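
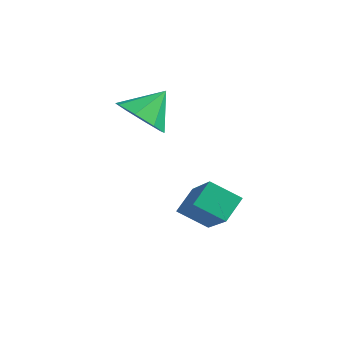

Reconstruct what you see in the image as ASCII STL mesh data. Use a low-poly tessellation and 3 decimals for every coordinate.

solid 
facet normal -0.164 -0.724 -0.670
outer loop
vertex 1.356 1.431 3.265
vertex 0.428 1.773 3.122
vertex 1.32 1.954 2.708
endloop
endfacet
facet normal 0.909 0.332 0.253
outer loop
vertex 1.356 1.431 3.265
vertex 1.32 1.954 2.708
vertex 0.652 2.767 4.038
endloop
endfacet
facet normal -0.163 -0.725 -0.669
outer loop
vertex 1.32 1.954 2.708
vertex 0.428 1.773 3.122
vertex 0.761 2.371 2.392
endloop
endfacet
facet normal 0.641 0.754 -0.139
outer loop
vertex 1.32 1.954 2.708
vertex 0.761 2.371 2.392
vertex 0.652 2.767 4.038
endloop
endfacet
facet normal -0.163 -0.725 -0.669
outer loop
vertex 0.761 2.371 2.392
vertex 0.428 1.773 3.122
vertex 0.006 2.437 2.505
endloop
endfacet
facet normal 0.050 0.972 -0.230
outer loop
vertex 0.761 2.371 2.392
vertex 0.006 2.437 2.505
vertex 0.652 2.767 4.038
endloop
endfacet
facet normal -0.163 -0.725 -0.669
outer loop
vertex 0.006 2.437 2.505
vertex 0.428 1.773 3.122
vertex -0.501 2.115 2.978
endloop
endfacet
facet normal -0.514 0.857 0.032
outer loop
vertex 0.006 2.437 2.505
vertex -0.501 2.115 2.978
vertex 0.652 2.767 4.038
endloop
endfacet
facet normal -0.164 -0.726 -0.668
outer loop
vertex -0.501 2.115 2.978
vertex 0.428 1.773 3.122
vertex -0.464 1.593 3.536
endloop
endfacet
facet normal -0.726 0.478 0.495
outer loop
vertex -0.501 2.115 2.978
vertex -0.464 1.593 3.536
vertex 0.652 2.767 4.038
endloop
endfacet
facet normal -0.164 -0.726 -0.668
outer loop
vertex -0.464 1.593 3.536
vertex 0.428 1.773 3.122
vertex 0.095 1.176 3.852
endloop
endfacet
facet normal -0.459 0.057 0.887
outer loop
vertex -0.464 1.593 3.536
vertex 0.095 1.176 3.852
vertex 0.652 2.767 4.038
endloop
endfacet
facet normal -0.165 -0.725 -0.668
outer loop
vertex 0.095 1.176 3.852
vertex 0.428 1.773 3.122
vertex 0.849 1.109 3.739
endloop
endfacet
facet normal 0.132 -0.161 0.978
outer loop
vertex 0.095 1.176 3.852
vertex 0.849 1.109 3.739
vertex 0.652 2.767 4.038
endloop
endfacet
facet normal -0.164 -0.725 -0.668
outer loop
vertex 0.849 1.109 3.739
vertex 0.428 1.773 3.122
vertex 1.356 1.431 3.265
endloop
endfacet
facet normal 0.698 -0.046 0.715
outer loop
vertex 0.849 1.109 3.739
vertex 1.356 1.431 3.265
vertex 0.652 2.767 4.038
endloop
endfacet
facet normal -0.668 0.394 -0.632
outer loop
vertex 2.332 2.155 0.432
vertex 3.222 2.669 -0.188
vertex 2.403 1.309 -0.17
endloop
endfacet
facet normal -0.742 -0.429 0.516
outer loop
vertex 3.858 0.451 1.208
vertex 2.332 2.155 0.432
vertex 2.403 1.309 -0.17
endloop
endfacet
facet normal -0.668 0.394 -0.632
outer loop
vertex 2.403 1.309 -0.17
vertex 3.222 2.669 -0.188
vertex 3.292 1.824 -0.789
endloop
endfacet
facet normal 0.068 -0.813 -0.578
outer loop
vertex 3.292 1.824 -0.789
vertex 3.858 0.451 1.208
vertex 2.403 1.309 -0.17
endloop
endfacet
facet normal -0.067 0.813 0.578
outer loop
vertex 2.332 2.155 0.432
vertex 4.677 1.811 1.19
vertex 3.222 2.669 -0.188
endloop
endfacet
facet normal -0.741 -0.429 0.516
outer loop
vertex 3.788 1.296 1.809
vertex 2.332 2.155 0.432
vertex 3.858 0.451 1.208
endloop
endfacet
facet normal -0.068 0.813 0.579
outer loop
vertex 3.788 1.296 1.809
vertex 4.677 1.811 1.19
vertex 2.332 2.155 0.432
endloop
endfacet
facet normal 0.742 0.429 -0.516
outer loop
vertex 3.222 2.669 -0.188
vertex 4.677 1.811 1.19
vertex 3.292 1.824 -0.789
endloop
endfacet
facet normal 0.067 -0.813 -0.578
outer loop
vertex 4.748 0.965 0.588
vertex 3.858 0.451 1.208
vertex 3.292 1.824 -0.789
endloop
endfacet
facet normal 0.741 0.429 -0.516
outer loop
vertex 3.292 1.824 -0.789
vertex 4.677 1.811 1.19
vertex 4.748 0.965 0.588
endloop
endfacet
facet normal 0.668 -0.394 0.632
outer loop
vertex 4.748 0.965 0.588
vertex 3.788 1.296 1.809
vertex 3.858 0.451 1.208
endloop
endfacet
facet normal 0.668 -0.394 0.632
outer loop
vertex 4.677 1.811 1.19
vertex 3.788 1.296 1.809
vertex 4.748 0.965 0.588
endloop
endfacet

endsolid


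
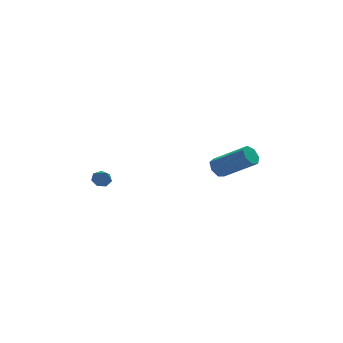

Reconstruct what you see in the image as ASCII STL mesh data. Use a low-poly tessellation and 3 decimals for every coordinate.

solid 
facet normal -0.115 0.703 -0.702
outer loop
vertex -2.074 3.745 -2.327
vertex -2.562 3.826 -2.166
vertex -2.125 4.058 -2.005
endloop
endfacet
facet normal 0.952 -0.129 0.276
outer loop
vertex -2.074 3.745 -2.327
vertex -2.125 4.058 -2.005
vertex -2.438 3.054 -1.394
endloop
endfacet
facet normal -0.113 0.702 -0.703
outer loop
vertex -2.125 4.058 -2.005
vertex -2.562 3.826 -2.166
vertex -2.505 4.196 -1.806
endloop
endfacet
facet normal 0.528 0.316 0.789
outer loop
vertex -2.125 4.058 -2.005
vertex -2.505 4.196 -1.806
vertex -2.438 3.054 -1.394
endloop
endfacet
facet normal -0.113 0.702 -0.703
outer loop
vertex -2.505 4.196 -1.806
vertex -2.562 3.826 -2.166
vertex -2.928 4.057 -1.877
endloop
endfacet
facet normal -0.257 0.315 0.914
outer loop
vertex -2.505 4.196 -1.806
vertex -2.928 4.057 -1.877
vertex -2.438 3.054 -1.394
endloop
endfacet
facet normal -0.112 0.702 -0.703
outer loop
vertex -2.928 4.057 -1.877
vertex -2.562 3.826 -2.166
vertex -3.075 3.743 -2.167
endloop
endfacet
facet normal -0.819 -0.132 0.558
outer loop
vertex -2.928 4.057 -1.877
vertex -3.075 3.743 -2.167
vertex -2.438 3.054 -1.394
endloop
endfacet
facet normal -0.112 0.704 -0.702
outer loop
vertex -3.075 3.743 -2.167
vertex -2.562 3.826 -2.166
vertex -2.836 3.493 -2.456
endloop
endfacet
facet normal -0.729 -0.685 -0.010
outer loop
vertex -3.075 3.743 -2.167
vertex -2.836 3.493 -2.456
vertex -2.438 3.054 -1.394
endloop
endfacet
facet normal -0.112 0.703 -0.702
outer loop
vertex -2.836 3.493 -2.456
vertex -2.562 3.826 -2.166
vertex -2.391 3.493 -2.527
endloop
endfacet
facet normal -0.058 -0.930 -0.363
outer loop
vertex -2.836 3.493 -2.456
vertex -2.391 3.493 -2.527
vertex -2.438 3.054 -1.394
endloop
endfacet
facet normal -0.115 0.702 -0.702
outer loop
vertex -2.391 3.493 -2.527
vertex -2.562 3.826 -2.166
vertex -2.074 3.745 -2.327
endloop
endfacet
facet normal 0.692 -0.683 -0.236
outer loop
vertex -2.391 3.493 -2.527
vertex -2.074 3.745 -2.327
vertex -2.438 3.054 -1.394
endloop
endfacet
facet normal -0.678 0.465 -0.570
outer loop
vertex 3.43 3.385 -2.337
vertex 3.138 3.584 -1.827
vertex 3.594 3.86 -2.144
endloop
endfacet
facet normal 0.670 0.069 -0.739
outer loop
vertex 3.43 3.385 -2.337
vertex 3.594 3.86 -2.144
vertex 4.874 2.397 -1.122
endloop
endfacet
facet normal 0.669 0.068 -0.740
outer loop
vertex 4.874 2.397 -1.122
vertex 3.594 3.86 -2.144
vertex 5.038 2.872 -0.93
endloop
endfacet
facet normal 0.678 -0.464 0.570
outer loop
vertex 4.874 2.397 -1.122
vertex 5.038 2.872 -0.93
vertex 4.582 2.596 -0.613
endloop
endfacet
facet normal -0.678 0.463 -0.571
outer loop
vertex 3.594 3.86 -2.144
vertex 3.138 3.584 -1.827
vertex 3.414 4.128 -1.713
endloop
endfacet
facet normal 0.655 0.733 -0.182
outer loop
vertex 3.594 3.86 -2.144
vertex 3.414 4.128 -1.713
vertex 5.038 2.872 -0.93
endloop
endfacet
facet normal 0.655 0.734 -0.181
outer loop
vertex 5.038 2.872 -0.93
vertex 3.414 4.128 -1.713
vertex 4.858 3.139 -0.499
endloop
endfacet
facet normal 0.678 -0.464 0.571
outer loop
vertex 5.038 2.872 -0.93
vertex 4.858 3.139 -0.499
vertex 4.582 2.596 -0.613
endloop
endfacet
facet normal -0.678 0.464 -0.570
outer loop
vertex 3.414 4.128 -1.713
vertex 3.138 3.584 -1.827
vertex 3.027 3.986 -1.368
endloop
endfacet
facet normal 0.147 0.845 0.513
outer loop
vertex 3.414 4.128 -1.713
vertex 3.027 3.986 -1.368
vertex 4.858 3.139 -0.499
endloop
endfacet
facet normal 0.147 0.845 0.514
outer loop
vertex 4.858 3.139 -0.499
vertex 3.027 3.986 -1.368
vertex 4.47 2.997 -0.154
endloop
endfacet
facet normal 0.677 -0.464 0.571
outer loop
vertex 4.858 3.139 -0.499
vertex 4.47 2.997 -0.154
vertex 4.582 2.596 -0.613
endloop
endfacet
facet normal -0.677 0.465 -0.571
outer loop
vertex 3.027 3.986 -1.368
vertex 3.138 3.584 -1.827
vertex 2.723 3.542 -1.369
endloop
endfacet
facet normal -0.471 0.321 0.822
outer loop
vertex 3.027 3.986 -1.368
vertex 2.723 3.542 -1.369
vertex 4.47 2.997 -0.154
endloop
endfacet
facet normal -0.471 0.321 0.821
outer loop
vertex 4.47 2.997 -0.154
vertex 2.723 3.542 -1.369
vertex 4.167 2.553 -0.154
endloop
endfacet
facet normal 0.679 -0.463 0.570
outer loop
vertex 4.47 2.997 -0.154
vertex 4.167 2.553 -0.154
vertex 4.582 2.596 -0.613
endloop
endfacet
facet normal -0.677 0.465 -0.571
outer loop
vertex 2.723 3.542 -1.369
vertex 3.138 3.584 -1.827
vertex 2.732 3.13 -1.715
endloop
endfacet
facet normal -0.735 -0.445 0.511
outer loop
vertex 2.723 3.542 -1.369
vertex 2.732 3.13 -1.715
vertex 4.167 2.553 -0.154
endloop
endfacet
facet normal -0.735 -0.445 0.511
outer loop
vertex 4.167 2.553 -0.154
vertex 2.732 3.13 -1.715
vertex 4.176 2.141 -0.5
endloop
endfacet
facet normal 0.678 -0.464 0.570
outer loop
vertex 4.167 2.553 -0.154
vertex 4.176 2.141 -0.5
vertex 4.582 2.596 -0.613
endloop
endfacet
facet normal -0.677 0.464 -0.571
outer loop
vertex 2.732 3.13 -1.715
vertex 3.138 3.584 -1.827
vertex 3.047 3.06 -2.145
endloop
endfacet
facet normal -0.446 -0.876 -0.184
outer loop
vertex 2.732 3.13 -1.715
vertex 3.047 3.06 -2.145
vertex 4.176 2.141 -0.5
endloop
endfacet
facet normal -0.446 -0.876 -0.183
outer loop
vertex 4.176 2.141 -0.5
vertex 3.047 3.06 -2.145
vertex 4.49 2.071 -0.931
endloop
endfacet
facet normal 0.678 -0.464 0.570
outer loop
vertex 4.176 2.141 -0.5
vertex 4.49 2.071 -0.931
vertex 4.582 2.596 -0.613
endloop
endfacet
facet normal -0.679 0.464 -0.570
outer loop
vertex 3.047 3.06 -2.145
vertex 3.138 3.584 -1.827
vertex 3.43 3.385 -2.337
endloop
endfacet
facet normal 0.179 -0.648 -0.740
outer loop
vertex 3.047 3.06 -2.145
vertex 3.43 3.385 -2.337
vertex 4.49 2.071 -0.931
endloop
endfacet
facet normal 0.181 -0.647 -0.741
outer loop
vertex 4.49 2.071 -0.931
vertex 3.43 3.385 -2.337
vertex 4.874 2.397 -1.122
endloop
endfacet
facet normal 0.678 -0.464 0.570
outer loop
vertex 4.49 2.071 -0.931
vertex 4.874 2.397 -1.122
vertex 4.582 2.596 -0.613
endloop
endfacet

endsolid


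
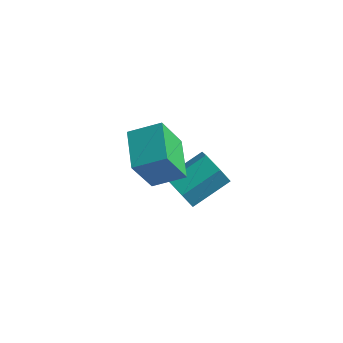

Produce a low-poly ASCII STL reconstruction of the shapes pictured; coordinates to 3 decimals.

solid 
facet normal -0.781 -0.475 -0.405
outer loop
vertex -0.54 -3.937 1.061
vertex -1.449 -2.787 1.464
vertex -0.264 -3.249 -0.278
endloop
endfacet
facet normal 0.598 -0.756 -0.265
outer loop
vertex 0.649 -2.693 0.196
vertex -0.54 -3.937 1.061
vertex -0.264 -3.249 -0.278
endloop
endfacet
facet normal -0.781 -0.476 -0.405
outer loop
vertex -0.264 -3.249 -0.278
vertex -1.449 -2.787 1.464
vertex -1.173 -2.1 0.125
endloop
endfacet
facet normal 0.180 0.450 -0.875
outer loop
vertex -1.173 -2.1 0.125
vertex 0.649 -2.693 0.196
vertex -0.264 -3.249 -0.278
endloop
endfacet
facet normal -0.181 -0.449 0.875
outer loop
vertex -0.54 -3.937 1.061
vertex -0.536 -2.231 1.938
vertex -1.449 -2.787 1.464
endloop
endfacet
facet normal 0.599 -0.756 -0.265
outer loop
vertex 0.373 -3.38 1.535
vertex -0.54 -3.937 1.061
vertex 0.649 -2.693 0.196
endloop
endfacet
facet normal -0.180 -0.449 0.875
outer loop
vertex 0.373 -3.38 1.535
vertex -0.536 -2.231 1.938
vertex -0.54 -3.937 1.061
endloop
endfacet
facet normal -0.598 0.756 0.265
outer loop
vertex -1.449 -2.787 1.464
vertex -0.536 -2.231 1.938
vertex -1.173 -2.1 0.125
endloop
endfacet
facet normal 0.180 0.449 -0.875
outer loop
vertex -0.26 -1.543 0.599
vertex 0.649 -2.693 0.196
vertex -1.173 -2.1 0.125
endloop
endfacet
facet normal -0.599 0.756 0.265
outer loop
vertex -1.173 -2.1 0.125
vertex -0.536 -2.231 1.938
vertex -0.26 -1.543 0.599
endloop
endfacet
facet normal 0.781 0.475 0.405
outer loop
vertex -0.26 -1.543 0.599
vertex 0.373 -3.38 1.535
vertex 0.649 -2.693 0.196
endloop
endfacet
facet normal 0.781 0.476 0.405
outer loop
vertex -0.536 -2.231 1.938
vertex 0.373 -3.38 1.535
vertex -0.26 -1.543 0.599
endloop
endfacet
facet normal -0.427 -0.790 -0.440
outer loop
vertex -0.247 -1.502 -2.239
vertex -0.672 -1.042 -2.652
vertex -0.002 -1.263 -2.906
endloop
endfacet
facet normal 0.843 -0.525 0.122
outer loop
vertex -0.247 -1.502 -2.239
vertex -0.002 -1.263 -2.906
vertex 0.416 -0.279 -1.556
endloop
endfacet
facet normal 0.842 -0.525 0.122
outer loop
vertex 0.416 -0.279 -1.556
vertex -0.002 -1.263 -2.906
vertex 0.662 -0.04 -2.223
endloop
endfacet
facet normal 0.429 0.788 0.441
outer loop
vertex 0.416 -0.279 -1.556
vertex 0.662 -0.04 -2.223
vertex -0.008 0.182 -1.968
endloop
endfacet
facet normal -0.428 -0.789 -0.442
outer loop
vertex -0.002 -1.263 -2.906
vertex -0.672 -1.042 -2.652
vertex -0.426 -0.802 -3.319
endloop
endfacet
facet normal 0.705 0.013 -0.709
outer loop
vertex -0.002 -1.263 -2.906
vertex -0.426 -0.802 -3.319
vertex 0.662 -0.04 -2.223
endloop
endfacet
facet normal 0.704 0.015 -0.710
outer loop
vertex 0.662 -0.04 -2.223
vertex -0.426 -0.802 -3.319
vertex 0.237 0.421 -2.635
endloop
endfacet
facet normal 0.429 0.789 0.440
outer loop
vertex 0.662 -0.04 -2.223
vertex 0.237 0.421 -2.635
vertex -0.008 0.182 -1.968
endloop
endfacet
facet normal -0.428 -0.788 -0.442
outer loop
vertex -0.426 -0.802 -3.319
vertex -0.672 -1.042 -2.652
vertex -1.096 -0.581 -3.064
endloop
endfacet
facet normal -0.138 0.539 -0.831
outer loop
vertex -0.426 -0.802 -3.319
vertex -1.096 -0.581 -3.064
vertex 0.237 0.421 -2.635
endloop
endfacet
facet normal -0.137 0.539 -0.831
outer loop
vertex 0.237 0.421 -2.635
vertex -1.096 -0.581 -3.064
vertex -0.433 0.642 -2.381
endloop
endfacet
facet normal 0.427 0.790 0.440
outer loop
vertex 0.237 0.421 -2.635
vertex -0.433 0.642 -2.381
vertex -0.008 0.182 -1.968
endloop
endfacet
facet normal -0.429 -0.788 -0.441
outer loop
vertex -1.096 -0.581 -3.064
vertex -0.672 -1.042 -2.652
vertex -1.342 -0.82 -2.397
endloop
endfacet
facet normal -0.842 0.525 -0.123
outer loop
vertex -1.096 -0.581 -3.064
vertex -1.342 -0.82 -2.397
vertex -0.433 0.642 -2.381
endloop
endfacet
facet normal -0.842 0.525 -0.121
outer loop
vertex -0.433 0.642 -2.381
vertex -1.342 -0.82 -2.397
vertex -0.678 0.403 -1.714
endloop
endfacet
facet normal 0.427 0.790 0.440
outer loop
vertex -0.433 0.642 -2.381
vertex -0.678 0.403 -1.714
vertex -0.008 0.182 -1.968
endloop
endfacet
facet normal -0.429 -0.789 -0.440
outer loop
vertex -1.342 -0.82 -2.397
vertex -0.672 -1.042 -2.652
vertex -0.917 -1.281 -1.985
endloop
endfacet
facet normal -0.704 -0.014 0.710
outer loop
vertex -1.342 -0.82 -2.397
vertex -0.917 -1.281 -1.985
vertex -0.678 0.403 -1.714
endloop
endfacet
facet normal -0.705 -0.014 0.709
outer loop
vertex -0.678 0.403 -1.714
vertex -0.917 -1.281 -1.985
vertex -0.254 -0.058 -1.301
endloop
endfacet
facet normal 0.428 0.789 0.442
outer loop
vertex -0.678 0.403 -1.714
vertex -0.254 -0.058 -1.301
vertex -0.008 0.182 -1.968
endloop
endfacet
facet normal -0.427 -0.790 -0.440
outer loop
vertex -0.917 -1.281 -1.985
vertex -0.672 -1.042 -2.652
vertex -0.247 -1.502 -2.239
endloop
endfacet
facet normal 0.137 -0.539 0.831
outer loop
vertex -0.917 -1.281 -1.985
vertex -0.247 -1.502 -2.239
vertex -0.254 -0.058 -1.301
endloop
endfacet
facet normal 0.138 -0.539 0.831
outer loop
vertex -0.254 -0.058 -1.301
vertex -0.247 -1.502 -2.239
vertex 0.416 -0.279 -1.556
endloop
endfacet
facet normal 0.428 0.788 0.442
outer loop
vertex -0.254 -0.058 -1.301
vertex 0.416 -0.279 -1.556
vertex -0.008 0.182 -1.968
endloop
endfacet

endsolid


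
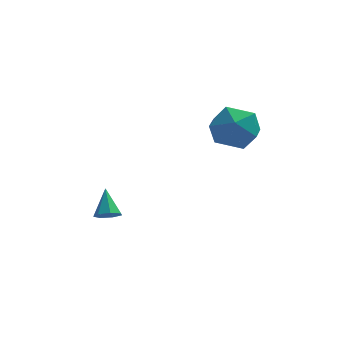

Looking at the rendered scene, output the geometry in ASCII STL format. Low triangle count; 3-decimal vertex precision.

solid 
facet normal -0.168 0.978 -0.127
outer loop
vertex 2.136 0.6 2.998
vertex 1.385 0.567 3.733
vertex 2.379 0.773 4.006
endloop
endfacet
facet normal 0.513 0.817 -0.264
outer loop
vertex 2.136 0.6 2.998
vertex 2.379 0.773 4.006
vertex 3.01 0.183 3.407
endloop
endfacet
facet normal 0.525 0.329 -0.785
outer loop
vertex 2.136 0.6 2.998
vertex 3.01 0.183 3.407
vertex 2.406 -0.388 2.764
endloop
endfacet
facet normal -0.150 0.189 -0.971
outer loop
vertex 2.136 0.6 2.998
vertex 2.406 -0.388 2.764
vertex 1.401 -0.151 2.965
endloop
endfacet
facet normal -0.578 0.590 -0.564
outer loop
vertex 2.136 0.6 2.998
vertex 1.401 -0.151 2.965
vertex 1.385 0.567 3.733
endloop
endfacet
facet normal 0.792 0.519 0.322
outer loop
vertex 3.01 0.183 3.407
vertex 2.379 0.773 4.006
vertex 2.799 -0.109 4.395
endloop
endfacet
facet normal -0.311 0.779 0.544
outer loop
vertex 2.379 0.773 4.006
vertex 1.385 0.567 3.733
vertex 1.794 0.128 4.596
endloop
endfacet
facet normal -0.975 0.153 -0.163
outer loop
vertex 1.385 0.567 3.733
vertex 1.401 -0.151 2.965
vertex 1.19 -0.443 3.953
endloop
endfacet
facet normal -0.281 -0.496 -0.821
outer loop
vertex 1.401 -0.151 2.965
vertex 2.406 -0.388 2.764
vertex 1.821 -1.033 3.354
endloop
endfacet
facet normal 0.810 -0.270 -0.521
outer loop
vertex 2.406 -0.388 2.764
vertex 3.01 0.183 3.407
vertex 2.815 -0.827 3.627
endloop
endfacet
facet normal 0.150 -0.189 0.971
outer loop
vertex 2.064 -0.86 4.362
vertex 2.799 -0.109 4.395
vertex 1.794 0.128 4.596
endloop
endfacet
facet normal -0.525 -0.329 0.785
outer loop
vertex 2.064 -0.86 4.362
vertex 1.794 0.128 4.596
vertex 1.19 -0.443 3.953
endloop
endfacet
facet normal -0.513 -0.817 0.264
outer loop
vertex 2.064 -0.86 4.362
vertex 1.19 -0.443 3.953
vertex 1.821 -1.033 3.354
endloop
endfacet
facet normal 0.168 -0.978 0.127
outer loop
vertex 2.064 -0.86 4.362
vertex 1.821 -1.033 3.354
vertex 2.815 -0.827 3.627
endloop
endfacet
facet normal 0.578 -0.590 0.564
outer loop
vertex 2.064 -0.86 4.362
vertex 2.815 -0.827 3.627
vertex 2.799 -0.109 4.395
endloop
endfacet
facet normal 0.281 0.496 0.821
outer loop
vertex 1.794 0.128 4.596
vertex 2.799 -0.109 4.395
vertex 2.379 0.773 4.006
endloop
endfacet
facet normal -0.810 0.270 0.521
outer loop
vertex 1.19 -0.443 3.953
vertex 1.794 0.128 4.596
vertex 1.385 0.567 3.733
endloop
endfacet
facet normal -0.792 -0.519 -0.322
outer loop
vertex 1.821 -1.033 3.354
vertex 1.19 -0.443 3.953
vertex 1.401 -0.151 2.965
endloop
endfacet
facet normal 0.311 -0.779 -0.544
outer loop
vertex 2.815 -0.827 3.627
vertex 1.821 -1.033 3.354
vertex 2.406 -0.388 2.764
endloop
endfacet
facet normal 0.975 -0.153 0.163
outer loop
vertex 2.799 -0.109 4.395
vertex 2.815 -0.827 3.627
vertex 3.01 0.183 3.407
endloop
endfacet
facet normal 0.084 -0.701 -0.708
outer loop
vertex -1.908 -0.059 -0.755
vertex -2.369 0.099 -0.966
vertex -1.879 0.269 -1.076
endloop
endfacet
facet normal 0.897 0.266 0.353
outer loop
vertex -1.908 -0.059 -0.755
vertex -1.879 0.269 -1.076
vertex -2.471 0.961 -0.094
endloop
endfacet
facet normal 0.084 -0.701 -0.709
outer loop
vertex -1.879 0.269 -1.076
vertex -2.369 0.099 -0.966
vertex -2.218 0.469 -1.314
endloop
endfacet
facet normal 0.595 0.781 -0.191
outer loop
vertex -1.879 0.269 -1.076
vertex -2.218 0.469 -1.314
vertex -2.471 0.961 -0.094
endloop
endfacet
facet normal 0.083 -0.701 -0.709
outer loop
vertex -2.218 0.469 -1.314
vertex -2.369 0.099 -0.966
vertex -2.671 0.39 -1.289
endloop
endfacet
facet normal -0.179 0.899 -0.400
outer loop
vertex -2.218 0.469 -1.314
vertex -2.671 0.39 -1.289
vertex -2.471 0.961 -0.094
endloop
endfacet
facet normal 0.083 -0.700 -0.709
outer loop
vertex -2.671 0.39 -1.289
vertex -2.369 0.099 -0.966
vertex -2.896 0.092 -1.021
endloop
endfacet
facet normal -0.839 0.532 -0.114
outer loop
vertex -2.671 0.39 -1.289
vertex -2.896 0.092 -1.021
vertex -2.471 0.961 -0.094
endloop
endfacet
facet normal 0.083 -0.701 -0.709
outer loop
vertex -2.896 0.092 -1.021
vertex -2.369 0.099 -0.966
vertex -2.723 -0.201 -0.711
endloop
endfacet
facet normal -0.891 -0.047 0.452
outer loop
vertex -2.896 0.092 -1.021
vertex -2.723 -0.201 -0.711
vertex -2.471 0.961 -0.094
endloop
endfacet
facet normal 0.083 -0.701 -0.709
outer loop
vertex -2.723 -0.201 -0.711
vertex -2.369 0.099 -0.966
vertex -2.284 -0.268 -0.593
endloop
endfacet
facet normal -0.294 -0.398 0.869
outer loop
vertex -2.723 -0.201 -0.711
vertex -2.284 -0.268 -0.593
vertex -2.471 0.961 -0.094
endloop
endfacet
facet normal 0.084 -0.701 -0.709
outer loop
vertex -2.284 -0.268 -0.593
vertex -2.369 0.099 -0.966
vertex -1.908 -0.059 -0.755
endloop
endfacet
facet normal 0.500 -0.259 0.826
outer loop
vertex -2.284 -0.268 -0.593
vertex -1.908 -0.059 -0.755
vertex -2.471 0.961 -0.094
endloop
endfacet

endsolid


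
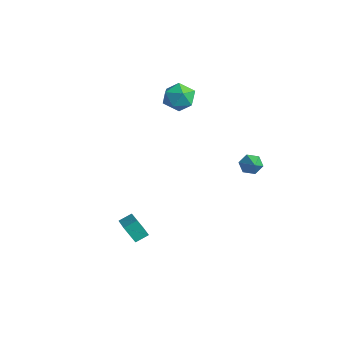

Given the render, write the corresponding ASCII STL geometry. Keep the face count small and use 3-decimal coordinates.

solid 
facet normal -0.782 0.357 -0.510
outer loop
vertex 2.68 4.151 -0.204
vertex 2.266 4.12 0.409
vertex 2.649 4.734 0.251
endloop
endfacet
facet normal 0.871 0.330 -0.363
outer loop
vertex 2.68 4.151 -0.204
vertex 2.649 4.734 0.251
vertex 3.494 3.56 1.211
endloop
endfacet
facet normal -0.782 0.357 -0.510
outer loop
vertex 2.649 4.734 0.251
vertex 2.266 4.12 0.409
vertex 2.235 4.703 0.864
endloop
endfacet
facet normal 0.549 0.729 0.408
outer loop
vertex 2.649 4.734 0.251
vertex 2.235 4.703 0.864
vertex 3.494 3.56 1.211
endloop
endfacet
facet normal -0.782 0.357 -0.511
outer loop
vertex 2.235 4.703 0.864
vertex 2.266 4.12 0.409
vertex 1.852 4.09 1.021
endloop
endfacet
facet normal -0.027 0.264 0.964
outer loop
vertex 2.235 4.703 0.864
vertex 1.852 4.09 1.021
vertex 3.494 3.56 1.211
endloop
endfacet
facet normal -0.782 0.357 -0.511
outer loop
vertex 1.852 4.09 1.021
vertex 2.266 4.12 0.409
vertex 1.883 3.507 0.566
endloop
endfacet
facet normal -0.280 -0.600 0.749
outer loop
vertex 1.852 4.09 1.021
vertex 1.883 3.507 0.566
vertex 3.494 3.56 1.211
endloop
endfacet
facet normal -0.782 0.357 -0.511
outer loop
vertex 1.883 3.507 0.566
vertex 2.266 4.12 0.409
vertex 2.297 3.537 -0.046
endloop
endfacet
facet normal 0.041 -0.999 -0.021
outer loop
vertex 1.883 3.507 0.566
vertex 2.297 3.537 -0.046
vertex 3.494 3.56 1.211
endloop
endfacet
facet normal -0.782 0.357 -0.510
outer loop
vertex 2.297 3.537 -0.046
vertex 2.266 4.12 0.409
vertex 2.68 4.151 -0.204
endloop
endfacet
facet normal 0.617 -0.534 -0.578
outer loop
vertex 2.297 3.537 -0.046
vertex 2.68 4.151 -0.204
vertex 3.494 3.56 1.211
endloop
endfacet
facet normal -0.202 0.726 0.658
outer loop
vertex -3.845 3.411 4.004
vertex -3.465 2.752 4.847
vertex -2.75 3.445 4.302
endloop
endfacet
facet normal -0.036 0.999 0.020
outer loop
vertex -3.845 3.411 4.004
vertex -2.75 3.445 4.302
vertex -3.039 3.456 3.205
endloop
endfacet
facet normal -0.496 0.737 -0.459
outer loop
vertex -3.845 3.411 4.004
vertex -3.039 3.456 3.205
vertex -3.934 2.77 3.071
endloop
endfacet
facet normal -0.946 0.302 -0.117
outer loop
vertex -3.845 3.411 4.004
vertex -3.934 2.77 3.071
vertex -4.198 2.335 4.086
endloop
endfacet
facet normal -0.764 0.294 0.574
outer loop
vertex -3.845 3.411 4.004
vertex -4.198 2.335 4.086
vertex -3.465 2.752 4.847
endloop
endfacet
facet normal 0.617 0.772 -0.155
outer loop
vertex -3.039 3.456 3.205
vertex -2.75 3.445 4.302
vertex -2.162 2.825 3.554
endloop
endfacet
facet normal 0.349 0.329 0.877
outer loop
vertex -2.75 3.445 4.302
vertex -3.465 2.752 4.847
vertex -2.426 2.39 4.569
endloop
endfacet
facet normal -0.560 -0.369 0.742
outer loop
vertex -3.465 2.752 4.847
vertex -4.198 2.335 4.086
vertex -3.321 1.704 4.435
endloop
endfacet
facet normal -0.855 -0.358 -0.376
outer loop
vertex -4.198 2.335 4.086
vertex -3.934 2.77 3.071
vertex -3.61 1.715 3.338
endloop
endfacet
facet normal -0.127 0.348 -0.929
outer loop
vertex -3.934 2.77 3.071
vertex -3.039 3.456 3.205
vertex -2.895 2.408 2.793
endloop
endfacet
facet normal 0.946 -0.302 0.117
outer loop
vertex -2.515 1.749 3.636
vertex -2.162 2.825 3.554
vertex -2.426 2.39 4.569
endloop
endfacet
facet normal 0.496 -0.737 0.459
outer loop
vertex -2.515 1.749 3.636
vertex -2.426 2.39 4.569
vertex -3.321 1.704 4.435
endloop
endfacet
facet normal 0.036 -0.999 -0.020
outer loop
vertex -2.515 1.749 3.636
vertex -3.321 1.704 4.435
vertex -3.61 1.715 3.338
endloop
endfacet
facet normal 0.202 -0.726 -0.658
outer loop
vertex -2.515 1.749 3.636
vertex -3.61 1.715 3.338
vertex -2.895 2.408 2.793
endloop
endfacet
facet normal 0.764 -0.294 -0.574
outer loop
vertex -2.515 1.749 3.636
vertex -2.895 2.408 2.793
vertex -2.162 2.825 3.554
endloop
endfacet
facet normal 0.855 0.358 0.376
outer loop
vertex -2.426 2.39 4.569
vertex -2.162 2.825 3.554
vertex -2.75 3.445 4.302
endloop
endfacet
facet normal 0.127 -0.348 0.929
outer loop
vertex -3.321 1.704 4.435
vertex -2.426 2.39 4.569
vertex -3.465 2.752 4.847
endloop
endfacet
facet normal -0.617 -0.772 0.155
outer loop
vertex -3.61 1.715 3.338
vertex -3.321 1.704 4.435
vertex -4.198 2.335 4.086
endloop
endfacet
facet normal -0.349 -0.329 -0.877
outer loop
vertex -2.895 2.408 2.793
vertex -3.61 1.715 3.338
vertex -3.934 2.77 3.071
endloop
endfacet
facet normal 0.560 0.369 -0.742
outer loop
vertex -2.162 2.825 3.554
vertex -2.895 2.408 2.793
vertex -3.039 3.456 3.205
endloop
endfacet
facet normal -0.428 -0.348 0.834
outer loop
vertex 0.536 -3.513 -3.332
vertex 0.682 -2.704 -2.919
vertex -1.003 -2.951 -3.888
endloop
endfacet
facet normal -0.159 -0.880 -0.448
outer loop
vertex -0.442 -2.496 -4.981
vertex 0.536 -3.513 -3.332
vertex -1.003 -2.951 -3.888
endloop
endfacet
facet normal -0.429 -0.347 0.834
outer loop
vertex -1.003 -2.951 -3.888
vertex 0.682 -2.704 -2.919
vertex -0.857 -2.142 -3.476
endloop
endfacet
facet normal -0.890 0.324 -0.322
outer loop
vertex -0.857 -2.142 -3.476
vertex -0.442 -2.496 -4.981
vertex -1.003 -2.951 -3.888
endloop
endfacet
facet normal 0.890 -0.325 0.321
outer loop
vertex 0.536 -3.513 -3.332
vertex 1.243 -2.249 -4.012
vertex 0.682 -2.704 -2.919
endloop
endfacet
facet normal -0.159 -0.880 -0.448
outer loop
vertex 1.097 -3.058 -4.424
vertex 0.536 -3.513 -3.332
vertex -0.442 -2.496 -4.981
endloop
endfacet
facet normal 0.889 -0.324 0.322
outer loop
vertex 1.097 -3.058 -4.424
vertex 1.243 -2.249 -4.012
vertex 0.536 -3.513 -3.332
endloop
endfacet
facet normal 0.159 0.880 0.448
outer loop
vertex 0.682 -2.704 -2.919
vertex 1.243 -2.249 -4.012
vertex -0.857 -2.142 -3.476
endloop
endfacet
facet normal -0.889 0.325 -0.322
outer loop
vertex -0.296 -1.687 -4.568
vertex -0.442 -2.496 -4.981
vertex -0.857 -2.142 -3.476
endloop
endfacet
facet normal 0.159 0.880 0.448
outer loop
vertex -0.857 -2.142 -3.476
vertex 1.243 -2.249 -4.012
vertex -0.296 -1.687 -4.568
endloop
endfacet
facet normal 0.429 0.348 -0.834
outer loop
vertex -0.296 -1.687 -4.568
vertex 1.097 -3.058 -4.424
vertex -0.442 -2.496 -4.981
endloop
endfacet
facet normal 0.428 0.348 -0.834
outer loop
vertex 1.243 -2.249 -4.012
vertex 1.097 -3.058 -4.424
vertex -0.296 -1.687 -4.568
endloop
endfacet

endsolid


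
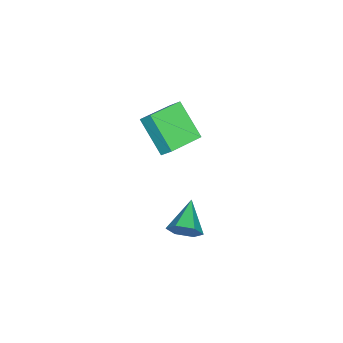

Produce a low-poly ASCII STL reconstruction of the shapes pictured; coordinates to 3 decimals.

solid 
facet normal -0.911 0.379 -0.164
outer loop
vertex -3.746 -0.665 3.229
vertex -3.627 -0.094 3.888
vertex -2.91 0.747 1.855
endloop
endfacet
facet normal -0.135 -0.649 -0.749
outer loop
vertex -1.153 0.014 2.172
vertex -3.746 -0.665 3.229
vertex -2.91 0.747 1.855
endloop
endfacet
facet normal -0.910 0.380 -0.164
outer loop
vertex -2.91 0.747 1.855
vertex -3.627 -0.094 3.888
vertex -2.791 1.317 2.514
endloop
endfacet
facet normal 0.391 0.660 -0.641
outer loop
vertex -2.791 1.317 2.514
vertex -1.153 0.014 2.172
vertex -2.91 0.747 1.855
endloop
endfacet
facet normal -0.391 -0.659 0.642
outer loop
vertex -3.746 -0.665 3.229
vertex -1.87 -0.827 4.205
vertex -3.627 -0.094 3.888
endloop
endfacet
facet normal -0.135 -0.649 -0.749
outer loop
vertex -1.989 -1.397 3.546
vertex -3.746 -0.665 3.229
vertex -1.153 0.014 2.172
endloop
endfacet
facet normal -0.391 -0.660 0.642
outer loop
vertex -1.989 -1.397 3.546
vertex -1.87 -0.827 4.205
vertex -3.746 -0.665 3.229
endloop
endfacet
facet normal 0.136 0.649 0.749
outer loop
vertex -3.627 -0.094 3.888
vertex -1.87 -0.827 4.205
vertex -2.791 1.317 2.514
endloop
endfacet
facet normal 0.391 0.660 -0.642
outer loop
vertex -1.034 0.585 2.831
vertex -1.153 0.014 2.172
vertex -2.791 1.317 2.514
endloop
endfacet
facet normal 0.135 0.649 0.749
outer loop
vertex -2.791 1.317 2.514
vertex -1.87 -0.827 4.205
vertex -1.034 0.585 2.831
endloop
endfacet
facet normal 0.911 -0.379 0.164
outer loop
vertex -1.034 0.585 2.831
vertex -1.989 -1.397 3.546
vertex -1.153 0.014 2.172
endloop
endfacet
facet normal 0.911 -0.380 0.164
outer loop
vertex -1.87 -0.827 4.205
vertex -1.989 -1.397 3.546
vertex -1.034 0.585 2.831
endloop
endfacet
facet normal 0.902 0.184 -0.390
outer loop
vertex 3.735 2.801 3.109
vertex 3.378 3.075 2.412
vertex 3.538 3.603 3.032
endloop
endfacet
facet normal -0.024 0.090 0.996
outer loop
vertex 3.735 2.801 3.109
vertex 3.538 3.603 3.032
vertex 1.862 2.765 3.068
endloop
endfacet
facet normal 0.902 0.185 -0.391
outer loop
vertex 3.538 3.603 3.032
vertex 3.378 3.075 2.412
vertex 3.18 3.878 2.336
endloop
endfacet
facet normal -0.378 0.778 0.502
outer loop
vertex 3.538 3.603 3.032
vertex 3.18 3.878 2.336
vertex 1.862 2.765 3.068
endloop
endfacet
facet normal 0.902 0.185 -0.391
outer loop
vertex 3.18 3.878 2.336
vertex 3.378 3.075 2.412
vertex 3.02 3.35 1.716
endloop
endfacet
facet normal -0.710 0.616 -0.341
outer loop
vertex 3.18 3.878 2.336
vertex 3.02 3.35 1.716
vertex 1.862 2.765 3.068
endloop
endfacet
facet normal 0.902 0.184 -0.391
outer loop
vertex 3.02 3.35 1.716
vertex 3.378 3.075 2.412
vertex 3.217 2.548 1.792
endloop
endfacet
facet normal -0.686 -0.234 -0.689
outer loop
vertex 3.02 3.35 1.716
vertex 3.217 2.548 1.792
vertex 1.862 2.765 3.068
endloop
endfacet
facet normal 0.902 0.184 -0.391
outer loop
vertex 3.217 2.548 1.792
vertex 3.378 3.075 2.412
vertex 3.575 2.273 2.488
endloop
endfacet
facet normal -0.331 -0.923 -0.195
outer loop
vertex 3.217 2.548 1.792
vertex 3.575 2.273 2.488
vertex 1.862 2.765 3.068
endloop
endfacet
facet normal 0.902 0.185 -0.390
outer loop
vertex 3.575 2.273 2.488
vertex 3.378 3.075 2.412
vertex 3.735 2.801 3.109
endloop
endfacet
facet normal 0.000 -0.762 0.648
outer loop
vertex 3.575 2.273 2.488
vertex 3.735 2.801 3.109
vertex 1.862 2.765 3.068
endloop
endfacet

endsolid


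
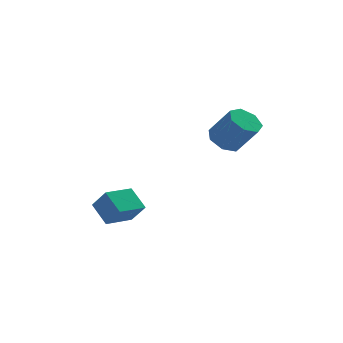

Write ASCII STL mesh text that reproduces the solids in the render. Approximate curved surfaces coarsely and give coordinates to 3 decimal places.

solid 
facet normal -0.472 0.389 -0.791
outer loop
vertex 3.272 -2.489 3.151
vertex 2.631 -3.308 3.131
vertex 2.518 -2.408 3.641
endloop
endfacet
facet normal 0.282 0.917 0.282
outer loop
vertex 3.272 -2.489 3.151
vertex 2.518 -2.408 3.641
vertex 4.25 -3.293 4.789
endloop
endfacet
facet normal 0.281 0.917 0.283
outer loop
vertex 4.25 -3.293 4.789
vertex 2.518 -2.408 3.641
vertex 3.496 -3.213 5.278
endloop
endfacet
facet normal 0.472 -0.389 0.791
outer loop
vertex 4.25 -3.293 4.789
vertex 3.496 -3.213 5.278
vertex 3.609 -4.112 4.769
endloop
endfacet
facet normal -0.472 0.389 -0.791
outer loop
vertex 2.518 -2.408 3.641
vertex 2.631 -3.308 3.131
vertex 1.849 -3.005 3.747
endloop
endfacet
facet normal -0.477 0.641 0.601
outer loop
vertex 2.518 -2.408 3.641
vertex 1.849 -3.005 3.747
vertex 3.496 -3.213 5.278
endloop
endfacet
facet normal -0.477 0.642 0.600
outer loop
vertex 3.496 -3.213 5.278
vertex 1.849 -3.005 3.747
vertex 2.827 -3.809 5.384
endloop
endfacet
facet normal 0.472 -0.389 0.791
outer loop
vertex 3.496 -3.213 5.278
vertex 2.827 -3.809 5.384
vertex 3.609 -4.112 4.769
endloop
endfacet
facet normal -0.472 0.389 -0.791
outer loop
vertex 1.849 -3.005 3.747
vertex 2.631 -3.308 3.131
vertex 1.769 -3.83 3.389
endloop
endfacet
facet normal -0.877 -0.117 0.466
outer loop
vertex 1.849 -3.005 3.747
vertex 1.769 -3.83 3.389
vertex 2.827 -3.809 5.384
endloop
endfacet
facet normal -0.877 -0.117 0.466
outer loop
vertex 2.827 -3.809 5.384
vertex 1.769 -3.83 3.389
vertex 2.747 -4.634 5.027
endloop
endfacet
facet normal 0.472 -0.388 0.791
outer loop
vertex 2.827 -3.809 5.384
vertex 2.747 -4.634 5.027
vertex 3.609 -4.112 4.769
endloop
endfacet
facet normal -0.472 0.388 -0.792
outer loop
vertex 1.769 -3.83 3.389
vertex 2.631 -3.308 3.131
vertex 2.338 -4.262 2.838
endloop
endfacet
facet normal -0.616 -0.788 -0.019
outer loop
vertex 1.769 -3.83 3.389
vertex 2.338 -4.262 2.838
vertex 2.747 -4.634 5.027
endloop
endfacet
facet normal -0.616 -0.787 -0.019
outer loop
vertex 2.747 -4.634 5.027
vertex 2.338 -4.262 2.838
vertex 3.316 -5.066 4.475
endloop
endfacet
facet normal 0.472 -0.389 0.791
outer loop
vertex 2.747 -4.634 5.027
vertex 3.316 -5.066 4.475
vertex 3.609 -4.112 4.769
endloop
endfacet
facet normal -0.473 0.388 -0.791
outer loop
vertex 2.338 -4.262 2.838
vertex 2.631 -3.308 3.131
vertex 3.128 -3.975 2.507
endloop
endfacet
facet normal 0.109 -0.865 -0.490
outer loop
vertex 2.338 -4.262 2.838
vertex 3.128 -3.975 2.507
vertex 3.316 -5.066 4.475
endloop
endfacet
facet normal 0.109 -0.865 -0.490
outer loop
vertex 3.316 -5.066 4.475
vertex 3.128 -3.975 2.507
vertex 4.106 -4.779 4.144
endloop
endfacet
facet normal 0.473 -0.389 0.791
outer loop
vertex 3.316 -5.066 4.475
vertex 4.106 -4.779 4.144
vertex 3.609 -4.112 4.769
endloop
endfacet
facet normal -0.473 0.388 -0.791
outer loop
vertex 3.128 -3.975 2.507
vertex 2.631 -3.308 3.131
vertex 3.543 -3.186 2.646
endloop
endfacet
facet normal 0.752 -0.291 -0.592
outer loop
vertex 3.128 -3.975 2.507
vertex 3.543 -3.186 2.646
vertex 4.106 -4.779 4.144
endloop
endfacet
facet normal 0.752 -0.291 -0.592
outer loop
vertex 4.106 -4.779 4.144
vertex 3.543 -3.186 2.646
vertex 4.521 -3.99 4.284
endloop
endfacet
facet normal 0.473 -0.389 0.791
outer loop
vertex 4.106 -4.779 4.144
vertex 4.521 -3.99 4.284
vertex 3.609 -4.112 4.769
endloop
endfacet
facet normal -0.473 0.389 -0.791
outer loop
vertex 3.543 -3.186 2.646
vertex 2.631 -3.308 3.131
vertex 3.272 -2.489 3.151
endloop
endfacet
facet normal 0.828 0.502 -0.248
outer loop
vertex 3.543 -3.186 2.646
vertex 3.272 -2.489 3.151
vertex 4.521 -3.99 4.284
endloop
endfacet
facet normal 0.828 0.502 -0.248
outer loop
vertex 4.521 -3.99 4.284
vertex 3.272 -2.489 3.151
vertex 4.25 -3.293 4.789
endloop
endfacet
facet normal 0.473 -0.389 0.791
outer loop
vertex 4.521 -3.99 4.284
vertex 4.25 -3.293 4.789
vertex 3.609 -4.112 4.769
endloop
endfacet
facet normal -0.815 -0.564 0.130
outer loop
vertex -3.442 -1.564 -1.066
vertex -4.104 -0.876 -2.236
vertex -2.833 -2.673 -2.062
endloop
endfacet
facet normal 0.438 -0.455 0.775
outer loop
vertex -1.316 -1.624 -2.304
vertex -3.442 -1.564 -1.066
vertex -2.833 -2.673 -2.062
endloop
endfacet
facet normal -0.815 -0.564 0.129
outer loop
vertex -2.833 -2.673 -2.062
vertex -4.104 -0.876 -2.236
vertex -3.495 -1.985 -3.233
endloop
endfacet
facet normal 0.378 -0.689 -0.618
outer loop
vertex -3.495 -1.985 -3.233
vertex -1.316 -1.624 -2.304
vertex -2.833 -2.673 -2.062
endloop
endfacet
facet normal -0.378 0.689 0.619
outer loop
vertex -3.442 -1.564 -1.066
vertex -2.587 0.173 -2.478
vertex -4.104 -0.876 -2.236
endloop
endfacet
facet normal 0.438 -0.456 0.775
outer loop
vertex -1.925 -0.515 -1.307
vertex -3.442 -1.564 -1.066
vertex -1.316 -1.624 -2.304
endloop
endfacet
facet normal -0.378 0.689 0.618
outer loop
vertex -1.925 -0.515 -1.307
vertex -2.587 0.173 -2.478
vertex -3.442 -1.564 -1.066
endloop
endfacet
facet normal -0.439 0.456 -0.775
outer loop
vertex -4.104 -0.876 -2.236
vertex -2.587 0.173 -2.478
vertex -3.495 -1.985 -3.233
endloop
endfacet
facet normal 0.378 -0.689 -0.619
outer loop
vertex -1.978 -0.936 -3.474
vertex -1.316 -1.624 -2.304
vertex -3.495 -1.985 -3.233
endloop
endfacet
facet normal -0.438 0.455 -0.775
outer loop
vertex -3.495 -1.985 -3.233
vertex -2.587 0.173 -2.478
vertex -1.978 -0.936 -3.474
endloop
endfacet
facet normal 0.815 0.564 -0.130
outer loop
vertex -1.978 -0.936 -3.474
vertex -1.925 -0.515 -1.307
vertex -1.316 -1.624 -2.304
endloop
endfacet
facet normal 0.815 0.564 -0.130
outer loop
vertex -2.587 0.173 -2.478
vertex -1.925 -0.515 -1.307
vertex -1.978 -0.936 -3.474
endloop
endfacet

endsolid


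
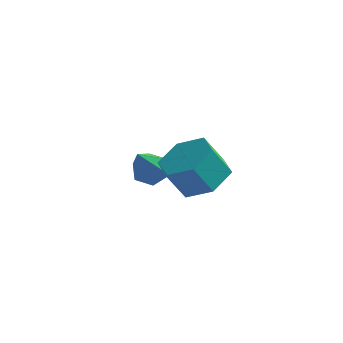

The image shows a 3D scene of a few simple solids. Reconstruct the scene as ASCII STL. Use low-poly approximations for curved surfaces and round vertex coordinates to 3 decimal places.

solid 
facet normal 0.452 0.224 -0.863
outer loop
vertex 1.863 -1.157 2.833
vertex 1.306 -0.343 2.753
vertex 2.178 -0.302 3.22
endloop
endfacet
facet normal 0.834 -0.451 0.318
outer loop
vertex 1.863 -1.157 2.833
vertex 2.178 -0.302 3.22
vertex 1.312 -1.431 3.887
endloop
endfacet
facet normal 0.834 -0.451 0.319
outer loop
vertex 1.312 -1.431 3.887
vertex 2.178 -0.302 3.22
vertex 1.627 -0.575 4.274
endloop
endfacet
facet normal -0.451 -0.224 0.864
outer loop
vertex 1.312 -1.431 3.887
vertex 1.627 -0.575 4.274
vertex 0.754 -0.617 3.807
endloop
endfacet
facet normal 0.452 0.225 -0.863
outer loop
vertex 2.178 -0.302 3.22
vertex 1.306 -0.343 2.753
vertex 1.62 0.512 3.14
endloop
endfacet
facet normal 0.692 0.523 0.497
outer loop
vertex 2.178 -0.302 3.22
vertex 1.62 0.512 3.14
vertex 1.627 -0.575 4.274
endloop
endfacet
facet normal 0.692 0.524 0.498
outer loop
vertex 1.627 -0.575 4.274
vertex 1.62 0.512 3.14
vertex 1.069 0.238 4.194
endloop
endfacet
facet normal -0.451 -0.225 0.864
outer loop
vertex 1.627 -0.575 4.274
vertex 1.069 0.238 4.194
vertex 0.754 -0.617 3.807
endloop
endfacet
facet normal 0.452 0.225 -0.863
outer loop
vertex 1.62 0.512 3.14
vertex 1.306 -0.343 2.753
vertex 0.748 0.471 2.673
endloop
endfacet
facet normal -0.142 0.974 0.179
outer loop
vertex 1.62 0.512 3.14
vertex 0.748 0.471 2.673
vertex 1.069 0.238 4.194
endloop
endfacet
facet normal -0.142 0.974 0.179
outer loop
vertex 1.069 0.238 4.194
vertex 0.748 0.471 2.673
vertex 0.197 0.197 3.727
endloop
endfacet
facet normal -0.452 -0.224 0.863
outer loop
vertex 1.069 0.238 4.194
vertex 0.197 0.197 3.727
vertex 0.754 -0.617 3.807
endloop
endfacet
facet normal 0.451 0.224 -0.864
outer loop
vertex 0.748 0.471 2.673
vertex 1.306 -0.343 2.753
vertex 0.433 -0.385 2.286
endloop
endfacet
facet normal -0.834 0.451 -0.319
outer loop
vertex 0.748 0.471 2.673
vertex 0.433 -0.385 2.286
vertex 0.197 0.197 3.727
endloop
endfacet
facet normal -0.833 0.451 -0.319
outer loop
vertex 0.197 0.197 3.727
vertex 0.433 -0.385 2.286
vertex -0.118 -0.658 3.34
endloop
endfacet
facet normal -0.452 -0.224 0.863
outer loop
vertex 0.197 0.197 3.727
vertex -0.118 -0.658 3.34
vertex 0.754 -0.617 3.807
endloop
endfacet
facet normal 0.451 0.225 -0.864
outer loop
vertex 0.433 -0.385 2.286
vertex 1.306 -0.343 2.753
vertex 0.991 -1.198 2.366
endloop
endfacet
facet normal -0.692 -0.524 -0.497
outer loop
vertex 0.433 -0.385 2.286
vertex 0.991 -1.198 2.366
vertex -0.118 -0.658 3.34
endloop
endfacet
facet normal -0.692 -0.523 -0.498
outer loop
vertex -0.118 -0.658 3.34
vertex 0.991 -1.198 2.366
vertex 0.44 -1.472 3.42
endloop
endfacet
facet normal -0.452 -0.225 0.863
outer loop
vertex -0.118 -0.658 3.34
vertex 0.44 -1.472 3.42
vertex 0.754 -0.617 3.807
endloop
endfacet
facet normal 0.452 0.224 -0.863
outer loop
vertex 0.991 -1.198 2.366
vertex 1.306 -0.343 2.753
vertex 1.863 -1.157 2.833
endloop
endfacet
facet normal 0.142 -0.974 -0.179
outer loop
vertex 0.991 -1.198 2.366
vertex 1.863 -1.157 2.833
vertex 0.44 -1.472 3.42
endloop
endfacet
facet normal 0.142 -0.974 -0.179
outer loop
vertex 0.44 -1.472 3.42
vertex 1.863 -1.157 2.833
vertex 1.312 -1.431 3.887
endloop
endfacet
facet normal -0.452 -0.225 0.863
outer loop
vertex 0.44 -1.472 3.42
vertex 1.312 -1.431 3.887
vertex 0.754 -0.617 3.807
endloop
endfacet
facet normal -0.011 0.625 -0.780
outer loop
vertex -1.189 3.314 -0.183
vertex -1.881 3.389 -0.113
vertex -1.446 3.82 0.226
endloop
endfacet
facet normal 0.897 0.109 0.429
outer loop
vertex -1.189 3.314 -0.183
vertex -1.446 3.82 0.226
vertex -1.859 2.071 1.533
endloop
endfacet
facet normal -0.010 0.625 -0.781
outer loop
vertex -1.446 3.82 0.226
vertex -1.881 3.389 -0.113
vertex -2.138 3.896 0.296
endloop
endfacet
facet normal 0.144 0.570 0.809
outer loop
vertex -1.446 3.82 0.226
vertex -2.138 3.896 0.296
vertex -1.859 2.071 1.533
endloop
endfacet
facet normal -0.009 0.625 -0.781
outer loop
vertex -2.138 3.896 0.296
vertex -1.881 3.389 -0.113
vertex -2.573 3.465 -0.044
endloop
endfacet
facet normal -0.750 0.288 0.595
outer loop
vertex -2.138 3.896 0.296
vertex -2.573 3.465 -0.044
vertex -1.859 2.071 1.533
endloop
endfacet
facet normal -0.009 0.626 -0.780
outer loop
vertex -2.573 3.465 -0.044
vertex -1.881 3.389 -0.113
vertex -2.316 2.959 -0.453
endloop
endfacet
facet normal -0.891 -0.454 0.002
outer loop
vertex -2.573 3.465 -0.044
vertex -2.316 2.959 -0.453
vertex -1.859 2.071 1.533
endloop
endfacet
facet normal -0.009 0.626 -0.780
outer loop
vertex -2.316 2.959 -0.453
vertex -1.881 3.389 -0.113
vertex -1.624 2.883 -0.522
endloop
endfacet
facet normal -0.138 -0.916 -0.378
outer loop
vertex -2.316 2.959 -0.453
vertex -1.624 2.883 -0.522
vertex -1.859 2.071 1.533
endloop
endfacet
facet normal -0.011 0.625 -0.780
outer loop
vertex -1.624 2.883 -0.522
vertex -1.881 3.389 -0.113
vertex -1.189 3.314 -0.183
endloop
endfacet
facet normal 0.756 -0.634 -0.164
outer loop
vertex -1.624 2.883 -0.522
vertex -1.189 3.314 -0.183
vertex -1.859 2.071 1.533
endloop
endfacet

endsolid


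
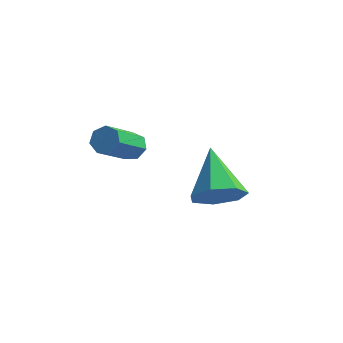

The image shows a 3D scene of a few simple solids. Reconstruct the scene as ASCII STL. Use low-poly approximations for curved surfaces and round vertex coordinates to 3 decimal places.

solid 
facet normal 0.466 -0.684 -0.561
outer loop
vertex 1.596 0.609 0.607
vertex 0.957 0.72 -0.06
vertex 1.761 1.174 0.055
endloop
endfacet
facet normal 0.608 0.457 0.649
outer loop
vertex 1.596 0.609 0.607
vertex 1.761 1.174 0.055
vertex 0.043 2.06 1.04
endloop
endfacet
facet normal 0.466 -0.684 -0.561
outer loop
vertex 1.761 1.174 0.055
vertex 0.957 0.72 -0.06
vertex 1.32 1.397 -0.584
endloop
endfacet
facet normal 0.456 0.890 -0.004
outer loop
vertex 1.761 1.174 0.055
vertex 1.32 1.397 -0.584
vertex 0.043 2.06 1.04
endloop
endfacet
facet normal 0.466 -0.684 -0.561
outer loop
vertex 1.32 1.397 -0.584
vertex 0.957 0.72 -0.06
vertex 0.606 1.11 -0.827
endloop
endfacet
facet normal -0.177 0.854 -0.488
outer loop
vertex 1.32 1.397 -0.584
vertex 0.606 1.11 -0.827
vertex 0.043 2.06 1.04
endloop
endfacet
facet normal 0.466 -0.684 -0.561
outer loop
vertex 0.606 1.11 -0.827
vertex 0.957 0.72 -0.06
vertex 0.156 0.529 -0.493
endloop
endfacet
facet normal -0.815 0.379 -0.439
outer loop
vertex 0.606 1.11 -0.827
vertex 0.156 0.529 -0.493
vertex 0.043 2.06 1.04
endloop
endfacet
facet normal 0.466 -0.684 -0.561
outer loop
vertex 0.156 0.529 -0.493
vertex 0.957 0.72 -0.06
vertex 0.31 0.092 0.167
endloop
endfacet
facet normal -0.978 -0.181 0.108
outer loop
vertex 0.156 0.529 -0.493
vertex 0.31 0.092 0.167
vertex 0.043 2.06 1.04
endloop
endfacet
facet normal 0.467 -0.684 -0.561
outer loop
vertex 0.31 0.092 0.167
vertex 0.957 0.72 -0.06
vertex 0.95 0.127 0.657
endloop
endfacet
facet normal -0.543 -0.401 0.738
outer loop
vertex 0.31 0.092 0.167
vertex 0.95 0.127 0.657
vertex 0.043 2.06 1.04
endloop
endfacet
facet normal 0.467 -0.684 -0.561
outer loop
vertex 0.95 0.127 0.657
vertex 0.957 0.72 -0.06
vertex 1.596 0.609 0.607
endloop
endfacet
facet normal 0.163 -0.117 0.980
outer loop
vertex 0.95 0.127 0.657
vertex 1.596 0.609 0.607
vertex 0.043 2.06 1.04
endloop
endfacet
facet normal 0.134 0.767 -0.628
outer loop
vertex -0.761 -0.872 3.14
vertex -1.061 -1.101 2.796
vertex -1.193 -0.775 3.166
endloop
endfacet
facet normal 0.182 0.603 0.777
outer loop
vertex -0.761 -0.872 3.14
vertex -1.193 -0.775 3.166
vertex -0.98 -2.131 4.168
endloop
endfacet
facet normal 0.183 0.603 0.777
outer loop
vertex -0.98 -2.131 4.168
vertex -1.193 -0.775 3.166
vertex -1.411 -2.034 4.194
endloop
endfacet
facet normal -0.135 -0.768 0.626
outer loop
vertex -0.98 -2.131 4.168
vertex -1.411 -2.034 4.194
vertex -1.279 -2.359 3.824
endloop
endfacet
facet normal 0.133 0.767 -0.628
outer loop
vertex -1.193 -0.775 3.166
vertex -1.061 -1.101 2.796
vertex -1.524 -0.924 2.914
endloop
endfacet
facet normal -0.649 0.545 0.530
outer loop
vertex -1.193 -0.775 3.166
vertex -1.524 -0.924 2.914
vertex -1.411 -2.034 4.194
endloop
endfacet
facet normal -0.648 0.546 0.531
outer loop
vertex -1.411 -2.034 4.194
vertex -1.524 -0.924 2.914
vertex -1.743 -2.183 3.942
endloop
endfacet
facet normal -0.132 -0.768 0.627
outer loop
vertex -1.411 -2.034 4.194
vertex -1.743 -2.183 3.942
vertex -1.279 -2.359 3.824
endloop
endfacet
facet normal 0.134 0.768 -0.626
outer loop
vertex -1.524 -0.924 2.914
vertex -1.061 -1.101 2.796
vertex -1.507 -1.205 2.573
endloop
endfacet
facet normal -0.990 0.079 -0.114
outer loop
vertex -1.524 -0.924 2.914
vertex -1.507 -1.205 2.573
vertex -1.743 -2.183 3.942
endloop
endfacet
facet normal -0.990 0.079 -0.114
outer loop
vertex -1.743 -2.183 3.942
vertex -1.507 -1.205 2.573
vertex -1.726 -2.464 3.601
endloop
endfacet
facet normal -0.132 -0.768 0.626
outer loop
vertex -1.743 -2.183 3.942
vertex -1.726 -2.464 3.601
vertex -1.279 -2.359 3.824
endloop
endfacet
facet normal 0.134 0.768 -0.626
outer loop
vertex -1.507 -1.205 2.573
vertex -1.061 -1.101 2.796
vertex -1.153 -1.408 2.4
endloop
endfacet
facet normal -0.587 -0.448 -0.674
outer loop
vertex -1.507 -1.205 2.573
vertex -1.153 -1.408 2.4
vertex -1.726 -2.464 3.601
endloop
endfacet
facet normal -0.587 -0.448 -0.674
outer loop
vertex -1.726 -2.464 3.601
vertex -1.153 -1.408 2.4
vertex -1.372 -2.667 3.428
endloop
endfacet
facet normal -0.133 -0.767 0.628
outer loop
vertex -1.726 -2.464 3.601
vertex -1.372 -2.667 3.428
vertex -1.279 -2.359 3.824
endloop
endfacet
facet normal 0.132 0.768 -0.626
outer loop
vertex -1.153 -1.408 2.4
vertex -1.061 -1.101 2.796
vertex -0.73 -1.379 2.525
endloop
endfacet
facet normal 0.258 -0.638 -0.726
outer loop
vertex -1.153 -1.408 2.4
vertex -0.73 -1.379 2.525
vertex -1.372 -2.667 3.428
endloop
endfacet
facet normal 0.258 -0.638 -0.726
outer loop
vertex -1.372 -2.667 3.428
vertex -0.73 -1.379 2.525
vertex -0.949 -2.638 3.553
endloop
endfacet
facet normal -0.133 -0.767 0.628
outer loop
vertex -1.372 -2.667 3.428
vertex -0.949 -2.638 3.553
vertex -1.279 -2.359 3.824
endloop
endfacet
facet normal 0.132 0.768 -0.626
outer loop
vertex -0.73 -1.379 2.525
vertex -1.061 -1.101 2.796
vertex -0.556 -1.14 2.855
endloop
endfacet
facet normal 0.910 -0.346 -0.229
outer loop
vertex -0.73 -1.379 2.525
vertex -0.556 -1.14 2.855
vertex -0.949 -2.638 3.553
endloop
endfacet
facet normal 0.909 -0.346 -0.231
outer loop
vertex -0.949 -2.638 3.553
vertex -0.556 -1.14 2.855
vertex -0.774 -2.399 3.883
endloop
endfacet
facet normal -0.134 -0.767 0.627
outer loop
vertex -0.949 -2.638 3.553
vertex -0.774 -2.399 3.883
vertex -1.279 -2.359 3.824
endloop
endfacet
facet normal 0.133 0.768 -0.627
outer loop
vertex -0.556 -1.14 2.855
vertex -1.061 -1.101 2.796
vertex -0.761 -0.872 3.14
endloop
endfacet
facet normal 0.876 0.205 0.437
outer loop
vertex -0.556 -1.14 2.855
vertex -0.761 -0.872 3.14
vertex -0.774 -2.399 3.883
endloop
endfacet
facet normal 0.875 0.206 0.439
outer loop
vertex -0.774 -2.399 3.883
vertex -0.761 -0.872 3.14
vertex -0.98 -2.131 4.168
endloop
endfacet
facet normal -0.134 -0.768 0.626
outer loop
vertex -0.774 -2.399 3.883
vertex -0.98 -2.131 4.168
vertex -1.279 -2.359 3.824
endloop
endfacet

endsolid


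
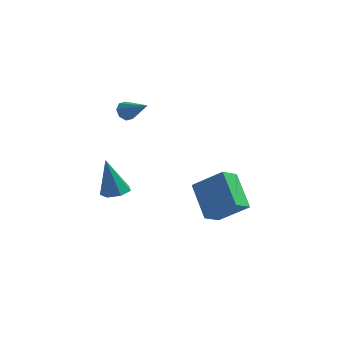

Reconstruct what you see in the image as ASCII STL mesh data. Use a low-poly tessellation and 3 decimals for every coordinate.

solid 
facet normal -0.468 0.607 0.642
outer loop
vertex 0.56 -0.708 -0.284
vertex 2.011 -0.751 0.814
vertex 0.98 0.166 -0.804
endloop
endfacet
facet normal -0.797 0.024 -0.603
outer loop
vertex 1.949 -1.089 -2.134
vertex 0.56 -0.708 -0.284
vertex 0.98 0.166 -0.804
endloop
endfacet
facet normal -0.469 0.606 0.642
outer loop
vertex 0.98 0.166 -0.804
vertex 2.011 -0.751 0.814
vertex 2.43 0.123 0.295
endloop
endfacet
facet normal 0.381 0.795 -0.472
outer loop
vertex 2.43 0.123 0.295
vertex 1.949 -1.089 -2.134
vertex 0.98 0.166 -0.804
endloop
endfacet
facet normal -0.381 -0.795 0.472
outer loop
vertex 0.56 -0.708 -0.284
vertex 2.98 -2.006 -0.516
vertex 2.011 -0.751 0.814
endloop
endfacet
facet normal -0.797 0.024 -0.603
outer loop
vertex 1.53 -1.963 -1.615
vertex 0.56 -0.708 -0.284
vertex 1.949 -1.089 -2.134
endloop
endfacet
facet normal -0.381 -0.795 0.472
outer loop
vertex 1.53 -1.963 -1.615
vertex 2.98 -2.006 -0.516
vertex 0.56 -0.708 -0.284
endloop
endfacet
facet normal 0.797 -0.024 0.603
outer loop
vertex 2.011 -0.751 0.814
vertex 2.98 -2.006 -0.516
vertex 2.43 0.123 0.295
endloop
endfacet
facet normal 0.381 0.795 -0.472
outer loop
vertex 3.4 -1.132 -1.036
vertex 1.949 -1.089 -2.134
vertex 2.43 0.123 0.295
endloop
endfacet
facet normal 0.797 -0.024 0.603
outer loop
vertex 2.43 0.123 0.295
vertex 2.98 -2.006 -0.516
vertex 3.4 -1.132 -1.036
endloop
endfacet
facet normal 0.468 -0.606 -0.643
outer loop
vertex 3.4 -1.132 -1.036
vertex 1.53 -1.963 -1.615
vertex 1.949 -1.089 -2.134
endloop
endfacet
facet normal 0.469 -0.607 -0.642
outer loop
vertex 2.98 -2.006 -0.516
vertex 1.53 -1.963 -1.615
vertex 3.4 -1.132 -1.036
endloop
endfacet
facet normal -0.790 0.357 -0.498
outer loop
vertex -3.607 3.424 1.532
vertex -3.933 3.386 2.022
vertex -3.592 3.802 1.779
endloop
endfacet
facet normal 0.834 0.279 -0.477
outer loop
vertex -3.607 3.424 1.532
vertex -3.592 3.802 1.779
vertex -2.667 2.814 2.818
endloop
endfacet
facet normal -0.791 0.358 -0.497
outer loop
vertex -3.592 3.802 1.779
vertex -3.933 3.386 2.022
vertex -3.777 3.935 2.169
endloop
endfacet
facet normal 0.685 0.724 0.078
outer loop
vertex -3.592 3.802 1.779
vertex -3.777 3.935 2.169
vertex -2.667 2.814 2.818
endloop
endfacet
facet normal -0.791 0.358 -0.497
outer loop
vertex -3.777 3.935 2.169
vertex -3.933 3.386 2.022
vertex -4.053 3.747 2.473
endloop
endfacet
facet normal 0.286 0.676 0.678
outer loop
vertex -3.777 3.935 2.169
vertex -4.053 3.747 2.473
vertex -2.667 2.814 2.818
endloop
endfacet
facet normal -0.791 0.357 -0.496
outer loop
vertex -4.053 3.747 2.473
vertex -3.933 3.386 2.022
vertex -4.258 3.347 2.512
endloop
endfacet
facet normal -0.133 0.164 0.977
outer loop
vertex -4.053 3.747 2.473
vertex -4.258 3.347 2.512
vertex -2.667 2.814 2.818
endloop
endfacet
facet normal -0.792 0.356 -0.497
outer loop
vertex -4.258 3.347 2.512
vertex -3.933 3.386 2.022
vertex -4.273 2.969 2.265
endloop
endfacet
facet normal -0.324 -0.509 0.798
outer loop
vertex -4.258 3.347 2.512
vertex -4.273 2.969 2.265
vertex -2.667 2.814 2.818
endloop
endfacet
facet normal -0.792 0.356 -0.497
outer loop
vertex -4.273 2.969 2.265
vertex -3.933 3.386 2.022
vertex -4.088 2.836 1.875
endloop
endfacet
facet normal -0.175 -0.954 0.242
outer loop
vertex -4.273 2.969 2.265
vertex -4.088 2.836 1.875
vertex -2.667 2.814 2.818
endloop
endfacet
facet normal -0.790 0.356 -0.499
outer loop
vertex -4.088 2.836 1.875
vertex -3.933 3.386 2.022
vertex -3.812 3.024 1.572
endloop
endfacet
facet normal 0.224 -0.906 -0.358
outer loop
vertex -4.088 2.836 1.875
vertex -3.812 3.024 1.572
vertex -2.667 2.814 2.818
endloop
endfacet
facet normal -0.791 0.355 -0.498
outer loop
vertex -3.812 3.024 1.572
vertex -3.933 3.386 2.022
vertex -3.607 3.424 1.532
endloop
endfacet
facet normal 0.642 -0.395 -0.657
outer loop
vertex -3.812 3.024 1.572
vertex -3.607 3.424 1.532
vertex -2.667 2.814 2.818
endloop
endfacet
facet normal 0.225 0.018 -0.974
outer loop
vertex -1.586 -3.008 0.198
vertex -2.287 -3.001 0.036
vertex -1.847 -2.443 0.148
endloop
endfacet
facet normal 0.766 0.398 0.504
outer loop
vertex -1.586 -3.008 0.198
vertex -1.847 -2.443 0.148
vertex -2.733 -3.039 1.964
endloop
endfacet
facet normal 0.225 0.018 -0.974
outer loop
vertex -1.847 -2.443 0.148
vertex -2.287 -3.001 0.036
vertex -2.439 -2.298 0.014
endloop
endfacet
facet normal 0.141 0.918 0.370
outer loop
vertex -1.847 -2.443 0.148
vertex -2.439 -2.298 0.014
vertex -2.733 -3.039 1.964
endloop
endfacet
facet normal 0.226 0.018 -0.974
outer loop
vertex -2.439 -2.298 0.014
vertex -2.287 -3.001 0.036
vertex -2.917 -2.683 -0.104
endloop
endfacet
facet normal -0.644 0.743 0.185
outer loop
vertex -2.439 -2.298 0.014
vertex -2.917 -2.683 -0.104
vertex -2.733 -3.039 1.964
endloop
endfacet
facet normal 0.226 0.019 -0.974
outer loop
vertex -2.917 -2.683 -0.104
vertex -2.287 -3.001 0.036
vertex -2.921 -3.307 -0.117
endloop
endfacet
facet normal -0.996 0.005 0.089
outer loop
vertex -2.917 -2.683 -0.104
vertex -2.921 -3.307 -0.117
vertex -2.733 -3.039 1.964
endloop
endfacet
facet normal 0.226 0.019 -0.974
outer loop
vertex -2.921 -3.307 -0.117
vertex -2.287 -3.001 0.036
vertex -2.447 -3.702 -0.015
endloop
endfacet
facet normal -0.652 -0.742 0.155
outer loop
vertex -2.921 -3.307 -0.117
vertex -2.447 -3.702 -0.015
vertex -2.733 -3.039 1.964
endloop
endfacet
facet normal 0.225 0.019 -0.974
outer loop
vertex -2.447 -3.702 -0.015
vertex -2.287 -3.001 0.036
vertex -1.853 -3.569 0.125
endloop
endfacet
facet normal 0.131 -0.934 0.332
outer loop
vertex -2.447 -3.702 -0.015
vertex -1.853 -3.569 0.125
vertex -2.733 -3.039 1.964
endloop
endfacet
facet normal 0.225 0.020 -0.974
outer loop
vertex -1.853 -3.569 0.125
vertex -2.287 -3.001 0.036
vertex -1.586 -3.008 0.198
endloop
endfacet
facet normal 0.762 -0.426 0.487
outer loop
vertex -1.853 -3.569 0.125
vertex -1.586 -3.008 0.198
vertex -2.733 -3.039 1.964
endloop
endfacet

endsolid


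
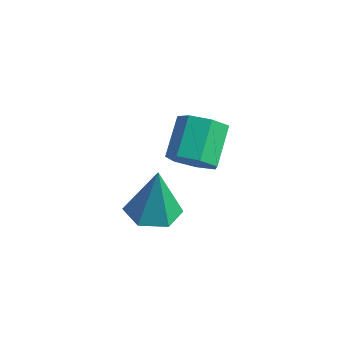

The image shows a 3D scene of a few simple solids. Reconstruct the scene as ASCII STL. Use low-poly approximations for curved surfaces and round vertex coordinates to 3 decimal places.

solid 
facet normal -0.031 -0.118 -0.992
outer loop
vertex 1.837 -2.443 -2.485
vertex 1.331 -2.813 -2.425
vertex 1.259 -2.191 -2.497
endloop
endfacet
facet normal 0.377 0.880 0.290
outer loop
vertex 1.837 -2.443 -2.485
vertex 1.259 -2.191 -2.497
vertex 1.369 -2.667 -1.195
endloop
endfacet
facet normal -0.031 -0.118 -0.992
outer loop
vertex 1.259 -2.191 -2.497
vertex 1.331 -2.813 -2.425
vertex 0.753 -2.562 -2.437
endloop
endfacet
facet normal -0.532 0.780 0.330
outer loop
vertex 1.259 -2.191 -2.497
vertex 0.753 -2.562 -2.437
vertex 1.369 -2.667 -1.195
endloop
endfacet
facet normal -0.030 -0.117 -0.993
outer loop
vertex 0.753 -2.562 -2.437
vertex 1.331 -2.813 -2.425
vertex 0.825 -3.184 -2.366
endloop
endfacet
facet normal -0.896 -0.054 0.440
outer loop
vertex 0.753 -2.562 -2.437
vertex 0.825 -3.184 -2.366
vertex 1.369 -2.667 -1.195
endloop
endfacet
facet normal -0.030 -0.117 -0.993
outer loop
vertex 0.825 -3.184 -2.366
vertex 1.331 -2.813 -2.425
vertex 1.402 -3.435 -2.354
endloop
endfacet
facet normal -0.352 -0.785 0.510
outer loop
vertex 0.825 -3.184 -2.366
vertex 1.402 -3.435 -2.354
vertex 1.369 -2.667 -1.195
endloop
endfacet
facet normal -0.030 -0.117 -0.993
outer loop
vertex 1.402 -3.435 -2.354
vertex 1.331 -2.813 -2.425
vertex 1.908 -3.064 -2.413
endloop
endfacet
facet normal 0.557 -0.685 0.470
outer loop
vertex 1.402 -3.435 -2.354
vertex 1.908 -3.064 -2.413
vertex 1.369 -2.667 -1.195
endloop
endfacet
facet normal -0.031 -0.119 -0.992
outer loop
vertex 1.908 -3.064 -2.413
vertex 1.331 -2.813 -2.425
vertex 1.837 -2.443 -2.485
endloop
endfacet
facet normal 0.921 0.147 0.360
outer loop
vertex 1.908 -3.064 -2.413
vertex 1.837 -2.443 -2.485
vertex 1.369 -2.667 -1.195
endloop
endfacet
facet normal 0.260 -0.798 -0.544
outer loop
vertex 1.462 -1.288 -1.942
vertex 1.128 -1.093 -2.388
vertex 1.697 -0.982 -2.279
endloop
endfacet
facet normal 0.850 -0.078 0.522
outer loop
vertex 1.462 -1.288 -1.942
vertex 1.697 -0.982 -2.279
vertex 1.187 -0.441 -1.367
endloop
endfacet
facet normal 0.850 -0.078 0.522
outer loop
vertex 1.187 -0.441 -1.367
vertex 1.697 -0.982 -2.279
vertex 1.422 -0.136 -1.704
endloop
endfacet
facet normal -0.258 0.799 0.543
outer loop
vertex 1.187 -0.441 -1.367
vertex 1.422 -0.136 -1.704
vertex 0.852 -0.247 -1.812
endloop
endfacet
facet normal 0.260 -0.798 -0.543
outer loop
vertex 1.697 -0.982 -2.279
vertex 1.128 -1.093 -2.388
vertex 1.503 -0.76 -2.698
endloop
endfacet
facet normal 0.888 0.418 -0.190
outer loop
vertex 1.697 -0.982 -2.279
vertex 1.503 -0.76 -2.698
vertex 1.422 -0.136 -1.704
endloop
endfacet
facet normal 0.888 0.418 -0.190
outer loop
vertex 1.422 -0.136 -1.704
vertex 1.503 -0.76 -2.698
vertex 1.228 0.086 -2.122
endloop
endfacet
facet normal -0.259 0.798 0.544
outer loop
vertex 1.422 -0.136 -1.704
vertex 1.228 0.086 -2.122
vertex 0.852 -0.247 -1.812
endloop
endfacet
facet normal 0.260 -0.798 -0.543
outer loop
vertex 1.503 -0.76 -2.698
vertex 1.128 -1.093 -2.388
vertex 1.027 -0.789 -2.883
endloop
endfacet
facet normal 0.258 0.600 -0.758
outer loop
vertex 1.503 -0.76 -2.698
vertex 1.027 -0.789 -2.883
vertex 1.228 0.086 -2.122
endloop
endfacet
facet normal 0.258 0.600 -0.758
outer loop
vertex 1.228 0.086 -2.122
vertex 1.027 -0.789 -2.883
vertex 0.752 0.057 -2.307
endloop
endfacet
facet normal -0.260 0.799 0.543
outer loop
vertex 1.228 0.086 -2.122
vertex 0.752 0.057 -2.307
vertex 0.852 -0.247 -1.812
endloop
endfacet
facet normal 0.259 -0.799 -0.543
outer loop
vertex 1.027 -0.789 -2.883
vertex 1.128 -1.093 -2.388
vertex 0.626 -1.047 -2.695
endloop
endfacet
facet normal -0.566 0.330 -0.755
outer loop
vertex 1.027 -0.789 -2.883
vertex 0.626 -1.047 -2.695
vertex 0.752 0.057 -2.307
endloop
endfacet
facet normal -0.564 0.330 -0.756
outer loop
vertex 0.752 0.057 -2.307
vertex 0.626 -1.047 -2.695
vertex 0.351 -0.2 -2.12
endloop
endfacet
facet normal -0.259 0.799 0.543
outer loop
vertex 0.752 0.057 -2.307
vertex 0.351 -0.2 -2.12
vertex 0.852 -0.247 -1.812
endloop
endfacet
facet normal 0.259 -0.798 -0.544
outer loop
vertex 0.626 -1.047 -2.695
vertex 1.128 -1.093 -2.388
vertex 0.603 -1.34 -2.276
endloop
endfacet
facet normal -0.965 -0.188 -0.184
outer loop
vertex 0.626 -1.047 -2.695
vertex 0.603 -1.34 -2.276
vertex 0.351 -0.2 -2.12
endloop
endfacet
facet normal -0.965 -0.188 -0.184
outer loop
vertex 0.351 -0.2 -2.12
vertex 0.603 -1.34 -2.276
vertex 0.328 -0.493 -1.7
endloop
endfacet
facet normal -0.259 0.799 0.543
outer loop
vertex 0.351 -0.2 -2.12
vertex 0.328 -0.493 -1.7
vertex 0.852 -0.247 -1.812
endloop
endfacet
facet normal 0.260 -0.798 -0.543
outer loop
vertex 0.603 -1.34 -2.276
vertex 1.128 -1.093 -2.388
vertex 0.975 -1.447 -1.941
endloop
endfacet
facet normal -0.636 -0.564 0.526
outer loop
vertex 0.603 -1.34 -2.276
vertex 0.975 -1.447 -1.941
vertex 0.328 -0.493 -1.7
endloop
endfacet
facet normal -0.636 -0.564 0.526
outer loop
vertex 0.328 -0.493 -1.7
vertex 0.975 -1.447 -1.941
vertex 0.7 -0.6 -1.365
endloop
endfacet
facet normal -0.259 0.799 0.543
outer loop
vertex 0.328 -0.493 -1.7
vertex 0.7 -0.6 -1.365
vertex 0.852 -0.247 -1.812
endloop
endfacet
facet normal 0.260 -0.798 -0.543
outer loop
vertex 0.975 -1.447 -1.941
vertex 1.128 -1.093 -2.388
vertex 1.462 -1.288 -1.942
endloop
endfacet
facet normal 0.170 -0.516 0.840
outer loop
vertex 0.975 -1.447 -1.941
vertex 1.462 -1.288 -1.942
vertex 0.7 -0.6 -1.365
endloop
endfacet
facet normal 0.171 -0.515 0.840
outer loop
vertex 0.7 -0.6 -1.365
vertex 1.462 -1.288 -1.942
vertex 1.187 -0.441 -1.367
endloop
endfacet
facet normal -0.259 0.799 0.543
outer loop
vertex 0.7 -0.6 -1.365
vertex 1.187 -0.441 -1.367
vertex 0.852 -0.247 -1.812
endloop
endfacet

endsolid


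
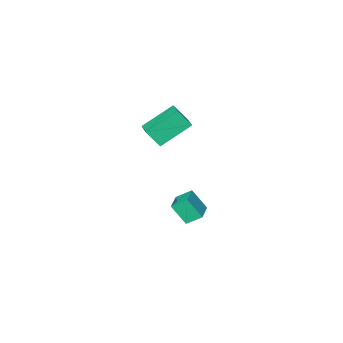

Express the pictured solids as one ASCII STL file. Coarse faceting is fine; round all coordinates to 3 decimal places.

solid 
facet normal -0.338 0.509 -0.792
outer loop
vertex -2.687 0.703 -2.752
vertex -1.966 1.434 -2.59
vertex -2.095 0.241 -3.301
endloop
endfacet
facet normal -0.694 -0.703 -0.156
outer loop
vertex -1.674 -0.394 -2.31
vertex -2.687 0.703 -2.752
vertex -2.095 0.241 -3.301
endloop
endfacet
facet normal -0.337 0.509 -0.792
outer loop
vertex -2.095 0.241 -3.301
vertex -1.966 1.434 -2.59
vertex -1.374 0.972 -3.138
endloop
endfacet
facet normal 0.637 -0.497 -0.589
outer loop
vertex -1.374 0.972 -3.138
vertex -1.674 -0.394 -2.31
vertex -2.095 0.241 -3.301
endloop
endfacet
facet normal -0.637 0.497 0.589
outer loop
vertex -2.687 0.703 -2.752
vertex -1.545 0.799 -1.599
vertex -1.966 1.434 -2.59
endloop
endfacet
facet normal -0.693 -0.703 -0.156
outer loop
vertex -2.266 0.068 -1.762
vertex -2.687 0.703 -2.752
vertex -1.674 -0.394 -2.31
endloop
endfacet
facet normal -0.637 0.497 0.590
outer loop
vertex -2.266 0.068 -1.762
vertex -1.545 0.799 -1.599
vertex -2.687 0.703 -2.752
endloop
endfacet
facet normal 0.693 0.703 0.156
outer loop
vertex -1.966 1.434 -2.59
vertex -1.545 0.799 -1.599
vertex -1.374 0.972 -3.138
endloop
endfacet
facet normal 0.637 -0.497 -0.590
outer loop
vertex -0.953 0.337 -2.148
vertex -1.674 -0.394 -2.31
vertex -1.374 0.972 -3.138
endloop
endfacet
facet normal 0.694 0.703 0.156
outer loop
vertex -1.374 0.972 -3.138
vertex -1.545 0.799 -1.599
vertex -0.953 0.337 -2.148
endloop
endfacet
facet normal 0.337 -0.508 0.793
outer loop
vertex -0.953 0.337 -2.148
vertex -2.266 0.068 -1.762
vertex -1.674 -0.394 -2.31
endloop
endfacet
facet normal 0.337 -0.509 0.792
outer loop
vertex -1.545 0.799 -1.599
vertex -2.266 0.068 -1.762
vertex -0.953 0.337 -2.148
endloop
endfacet
facet normal -0.837 0.128 0.532
outer loop
vertex -1.673 -0.618 4.037
vertex -1.357 0.241 4.327
vertex -2.154 -0.147 3.167
endloop
endfacet
facet normal -0.329 -0.895 -0.302
outer loop
vertex -0.623 -0.381 2.193
vertex -1.673 -0.618 4.037
vertex -2.154 -0.147 3.167
endloop
endfacet
facet normal -0.837 0.128 0.532
outer loop
vertex -2.154 -0.147 3.167
vertex -1.357 0.241 4.327
vertex -1.838 0.712 3.457
endloop
endfacet
facet normal -0.438 0.428 -0.791
outer loop
vertex -1.838 0.712 3.457
vertex -0.623 -0.381 2.193
vertex -2.154 -0.147 3.167
endloop
endfacet
facet normal 0.438 -0.428 0.791
outer loop
vertex -1.673 -0.618 4.037
vertex 0.174 0.007 3.353
vertex -1.357 0.241 4.327
endloop
endfacet
facet normal -0.329 -0.895 -0.302
outer loop
vertex -0.142 -0.852 3.063
vertex -1.673 -0.618 4.037
vertex -0.623 -0.381 2.193
endloop
endfacet
facet normal 0.438 -0.428 0.791
outer loop
vertex -0.142 -0.852 3.063
vertex 0.174 0.007 3.353
vertex -1.673 -0.618 4.037
endloop
endfacet
facet normal 0.329 0.895 0.302
outer loop
vertex -1.357 0.241 4.327
vertex 0.174 0.007 3.353
vertex -1.838 0.712 3.457
endloop
endfacet
facet normal -0.438 0.428 -0.791
outer loop
vertex -0.307 0.478 2.483
vertex -0.623 -0.381 2.193
vertex -1.838 0.712 3.457
endloop
endfacet
facet normal 0.329 0.895 0.302
outer loop
vertex -1.838 0.712 3.457
vertex 0.174 0.007 3.353
vertex -0.307 0.478 2.483
endloop
endfacet
facet normal 0.837 -0.128 -0.532
outer loop
vertex -0.307 0.478 2.483
vertex -0.142 -0.852 3.063
vertex -0.623 -0.381 2.193
endloop
endfacet
facet normal 0.837 -0.128 -0.532
outer loop
vertex 0.174 0.007 3.353
vertex -0.142 -0.852 3.063
vertex -0.307 0.478 2.483
endloop
endfacet

endsolid


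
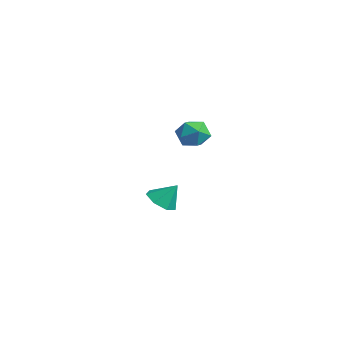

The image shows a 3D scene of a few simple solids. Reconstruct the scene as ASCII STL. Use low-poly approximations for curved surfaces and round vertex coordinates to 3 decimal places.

solid 
facet normal -0.550 0.625 -0.553
outer loop
vertex 2.34 -1.094 2.051
vertex 1.577 -1.441 2.418
vertex 1.991 -0.727 2.813
endloop
endfacet
facet normal 0.086 0.912 -0.400
outer loop
vertex 2.34 -1.094 2.051
vertex 1.991 -0.727 2.813
vertex 2.895 -0.846 2.735
endloop
endfacet
facet normal 0.591 0.475 -0.652
outer loop
vertex 2.34 -1.094 2.051
vertex 2.895 -0.846 2.735
vertex 3.039 -1.633 2.292
endloop
endfacet
facet normal 0.268 -0.082 -0.960
outer loop
vertex 2.34 -1.094 2.051
vertex 3.039 -1.633 2.292
vertex 2.225 -2.001 2.096
endloop
endfacet
facet normal -0.437 0.011 -0.899
outer loop
vertex 2.34 -1.094 2.051
vertex 2.225 -2.001 2.096
vertex 1.577 -1.441 2.418
endloop
endfacet
facet normal 0.150 0.939 0.310
outer loop
vertex 2.895 -0.846 2.735
vertex 1.991 -0.727 2.813
vertex 2.475 -1.039 3.524
endloop
endfacet
facet normal -0.878 0.474 0.063
outer loop
vertex 1.991 -0.727 2.813
vertex 1.577 -1.441 2.418
vertex 1.661 -1.407 3.328
endloop
endfacet
facet normal -0.695 -0.519 -0.497
outer loop
vertex 1.577 -1.441 2.418
vertex 2.225 -2.001 2.096
vertex 1.805 -2.194 2.885
endloop
endfacet
facet normal 0.445 -0.668 -0.596
outer loop
vertex 2.225 -2.001 2.096
vertex 3.039 -1.633 2.292
vertex 2.709 -2.313 2.807
endloop
endfacet
facet normal 0.968 0.232 -0.098
outer loop
vertex 3.039 -1.633 2.292
vertex 2.895 -0.846 2.735
vertex 3.123 -1.599 3.202
endloop
endfacet
facet normal -0.268 0.082 0.960
outer loop
vertex 2.36 -1.946 3.569
vertex 2.475 -1.039 3.524
vertex 1.661 -1.407 3.328
endloop
endfacet
facet normal -0.591 -0.475 0.652
outer loop
vertex 2.36 -1.946 3.569
vertex 1.661 -1.407 3.328
vertex 1.805 -2.194 2.885
endloop
endfacet
facet normal -0.086 -0.912 0.400
outer loop
vertex 2.36 -1.946 3.569
vertex 1.805 -2.194 2.885
vertex 2.709 -2.313 2.807
endloop
endfacet
facet normal 0.550 -0.625 0.553
outer loop
vertex 2.36 -1.946 3.569
vertex 2.709 -2.313 2.807
vertex 3.123 -1.599 3.202
endloop
endfacet
facet normal 0.437 -0.011 0.899
outer loop
vertex 2.36 -1.946 3.569
vertex 3.123 -1.599 3.202
vertex 2.475 -1.039 3.524
endloop
endfacet
facet normal -0.445 0.668 0.596
outer loop
vertex 1.661 -1.407 3.328
vertex 2.475 -1.039 3.524
vertex 1.991 -0.727 2.813
endloop
endfacet
facet normal -0.968 -0.232 0.098
outer loop
vertex 1.805 -2.194 2.885
vertex 1.661 -1.407 3.328
vertex 1.577 -1.441 2.418
endloop
endfacet
facet normal -0.150 -0.939 -0.310
outer loop
vertex 2.709 -2.313 2.807
vertex 1.805 -2.194 2.885
vertex 2.225 -2.001 2.096
endloop
endfacet
facet normal 0.878 -0.474 -0.063
outer loop
vertex 3.123 -1.599 3.202
vertex 2.709 -2.313 2.807
vertex 3.039 -1.633 2.292
endloop
endfacet
facet normal 0.695 0.519 0.497
outer loop
vertex 2.475 -1.039 3.524
vertex 3.123 -1.599 3.202
vertex 2.895 -0.846 2.735
endloop
endfacet
facet normal -0.313 -0.519 -0.796
outer loop
vertex -3.231 0.182 -4.534
vertex -3.717 -0.401 -3.963
vertex -4.008 0.405 -4.374
endloop
endfacet
facet normal 0.261 0.963 -0.072
outer loop
vertex -3.231 0.182 -4.534
vertex -4.008 0.405 -4.374
vertex -3.283 0.321 -2.857
endloop
endfacet
facet normal -0.312 -0.519 -0.796
outer loop
vertex -4.008 0.405 -4.374
vertex -3.717 -0.401 -3.963
vertex -4.566 0.021 -3.905
endloop
endfacet
facet normal -0.404 0.882 0.242
outer loop
vertex -4.008 0.405 -4.374
vertex -4.566 0.021 -3.905
vertex -3.283 0.321 -2.857
endloop
endfacet
facet normal -0.313 -0.519 -0.795
outer loop
vertex -4.566 0.021 -3.905
vertex -3.717 -0.401 -3.963
vertex -4.485 -0.68 -3.479
endloop
endfacet
facet normal -0.641 0.343 0.687
outer loop
vertex -4.566 0.021 -3.905
vertex -4.485 -0.68 -3.479
vertex -3.283 0.321 -2.857
endloop
endfacet
facet normal -0.313 -0.519 -0.796
outer loop
vertex -4.485 -0.68 -3.479
vertex -3.717 -0.401 -3.963
vertex -3.826 -1.171 -3.418
endloop
endfacet
facet normal -0.272 -0.250 0.929
outer loop
vertex -4.485 -0.68 -3.479
vertex -3.826 -1.171 -3.418
vertex -3.283 0.321 -2.857
endloop
endfacet
facet normal -0.312 -0.519 -0.796
outer loop
vertex -3.826 -1.171 -3.418
vertex -3.717 -0.401 -3.963
vertex -3.084 -1.082 -3.767
endloop
endfacet
facet normal 0.424 -0.450 0.786
outer loop
vertex -3.826 -1.171 -3.418
vertex -3.084 -1.082 -3.767
vertex -3.283 0.321 -2.857
endloop
endfacet
facet normal -0.313 -0.519 -0.795
outer loop
vertex -3.084 -1.082 -3.767
vertex -3.717 -0.401 -3.963
vertex -2.82 -0.48 -4.264
endloop
endfacet
facet normal 0.925 -0.105 0.364
outer loop
vertex -3.084 -1.082 -3.767
vertex -2.82 -0.48 -4.264
vertex -3.283 0.321 -2.857
endloop
endfacet
facet normal -0.313 -0.519 -0.796
outer loop
vertex -2.82 -0.48 -4.264
vertex -3.717 -0.401 -3.963
vertex -3.231 0.182 -4.534
endloop
endfacet
facet normal 0.853 0.522 -0.017
outer loop
vertex -2.82 -0.48 -4.264
vertex -3.231 0.182 -4.534
vertex -3.283 0.321 -2.857
endloop
endfacet

endsolid
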